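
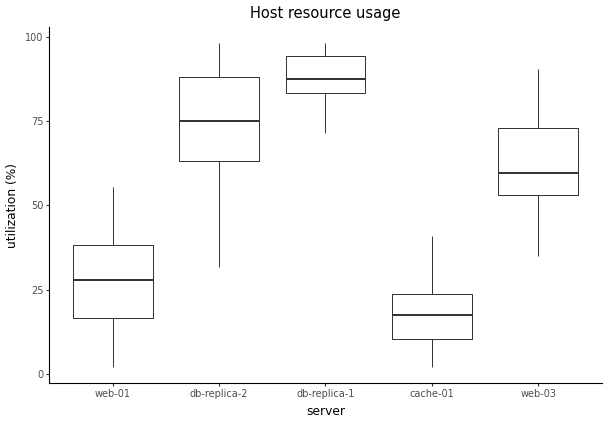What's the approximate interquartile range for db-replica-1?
≈ 10

Q3 ≈ 90, Q1 ≈ 80; IQR ≈ 10.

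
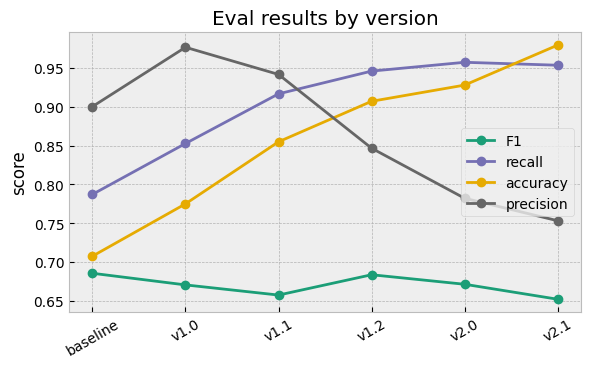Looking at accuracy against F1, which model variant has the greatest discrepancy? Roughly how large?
v2.1: accuracy ≈ 1.00, F1 ≈ 0.65 → gap ≈ 0.35. Next-largest (v2.0) is only ≈ 0.30.

v2.1, ≈ 0.35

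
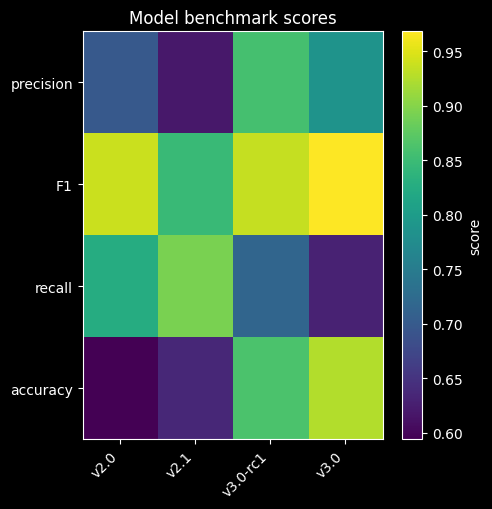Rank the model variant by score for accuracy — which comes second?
v3.0-rc1

Top 3 for accuracy: v3.0 ≈ 0.95, v3.0-rc1 ≈ 0.85, v2.1 ≈ 0.65.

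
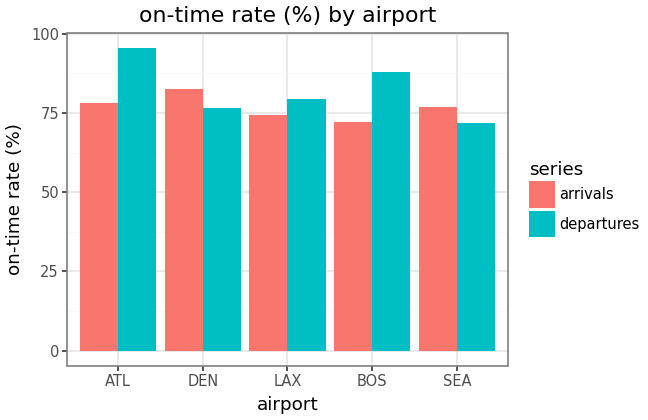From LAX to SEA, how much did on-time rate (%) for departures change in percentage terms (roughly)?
LAX ≈ 80, SEA ≈ 70; (70 − 80) / 80 ≈ -12.5%.

≈ -12.5%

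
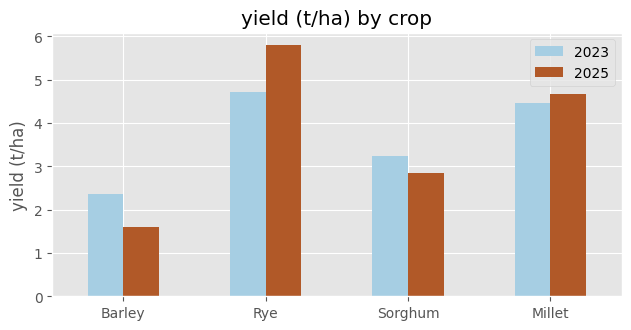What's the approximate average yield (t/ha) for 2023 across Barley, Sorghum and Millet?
≈ 3.33

(2.5 + 3.0 + 4.5) / 3 ≈ 3.33.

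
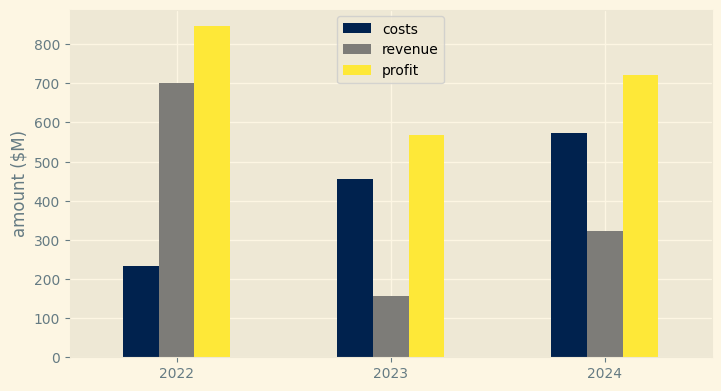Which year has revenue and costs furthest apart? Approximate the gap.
2022: revenue ≈ 700, costs ≈ 200 → gap ≈ 500. Next-largest (2023) is only ≈ 300.

2022, ≈ 500 $M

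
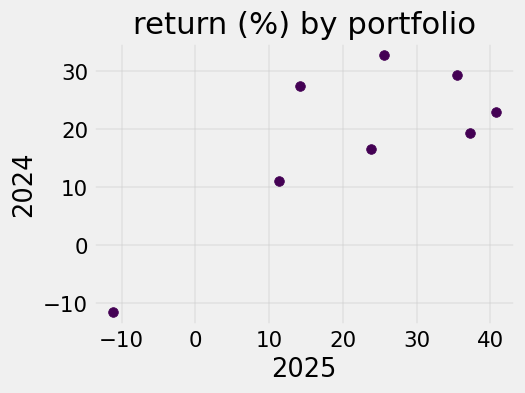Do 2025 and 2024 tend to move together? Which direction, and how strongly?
Points are positively correlated; strong (|r| ≈ 0.8).

positive, strong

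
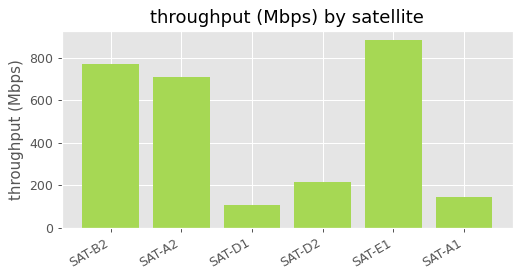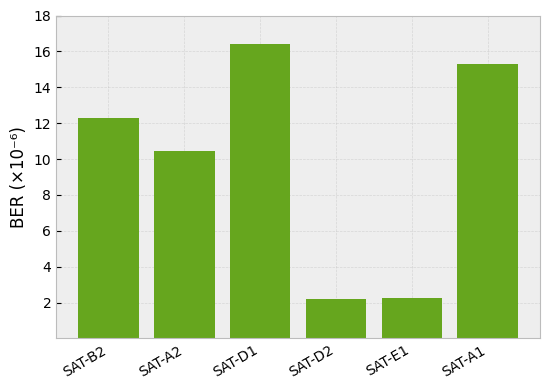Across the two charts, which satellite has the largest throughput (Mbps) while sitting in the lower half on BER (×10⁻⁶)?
SAT-E1

Chart 2 median BER (×10⁻⁶) ≈ 12; below-median satellites: SAT-A2, SAT-D2, SAT-E1. Among those, SAT-E1 has the highest throughput (Mbps) (≈ 900).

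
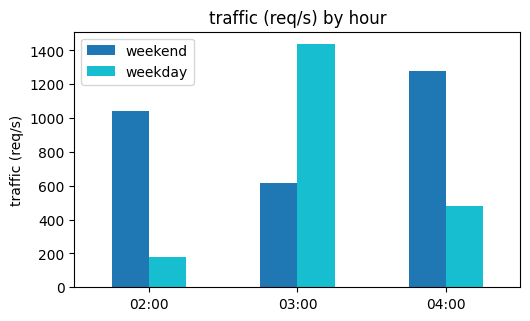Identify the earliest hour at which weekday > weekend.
03:00

02:00: weekday ≈ 200 vs weekend ≈ 1000 (not yet); 03:00: weekday ≈ 1400 vs weekend ≈ 600 (first crossover).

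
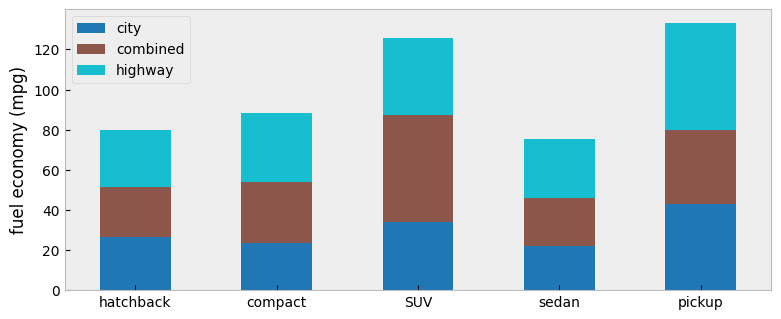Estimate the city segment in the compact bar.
≈ 20

city top ≈ 20, bottom ≈ 0; segment ≈ 20.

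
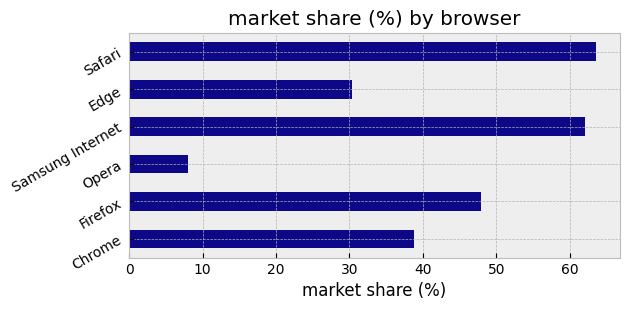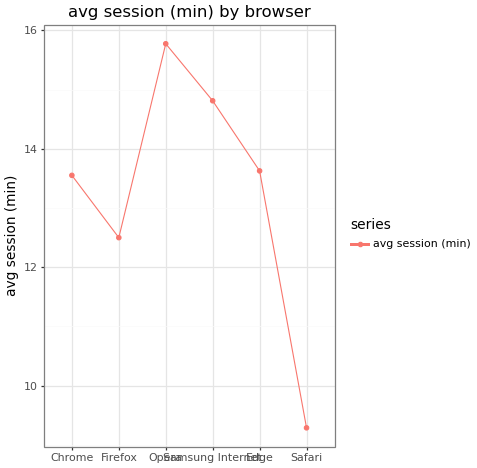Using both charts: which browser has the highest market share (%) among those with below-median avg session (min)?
Safari

Chart 2 median avg session (min) ≈ 14; below-median browsers: Chrome, Firefox, Safari. Among those, Safari has the highest market share (%) (≈ 60).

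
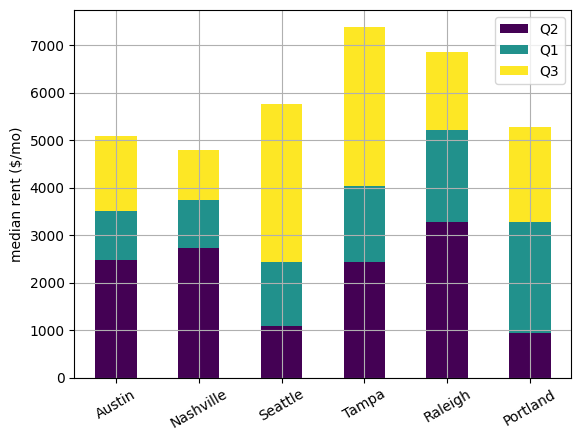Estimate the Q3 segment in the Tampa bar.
≈ 3000

Q3 top ≈ 7000, bottom ≈ 4000; segment ≈ 3000.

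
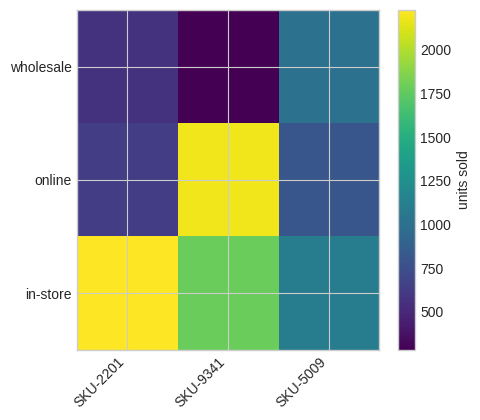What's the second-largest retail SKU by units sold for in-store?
SKU-9341

Top 3 for in-store: SKU-2201 ≈ 2200, SKU-9341 ≈ 1800, SKU-5009 ≈ 1000.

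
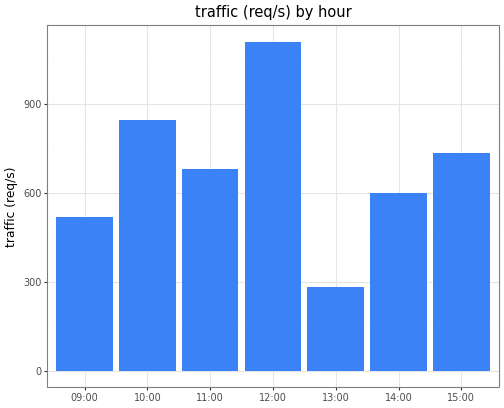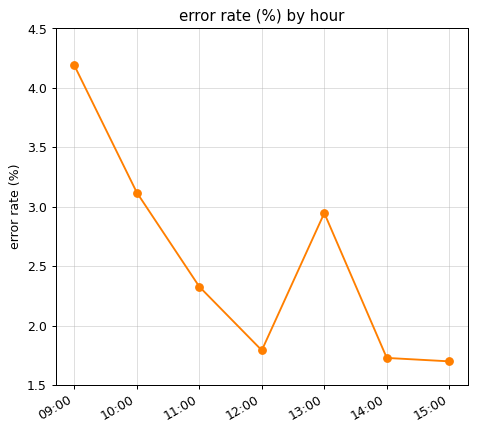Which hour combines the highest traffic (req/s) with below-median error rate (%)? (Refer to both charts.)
12:00

Chart 2 median error rate (%) ≈ 2.5; below-median hours: 12:00, 14:00, 15:00. Among those, 12:00 has the highest traffic (req/s) (≈ 1200).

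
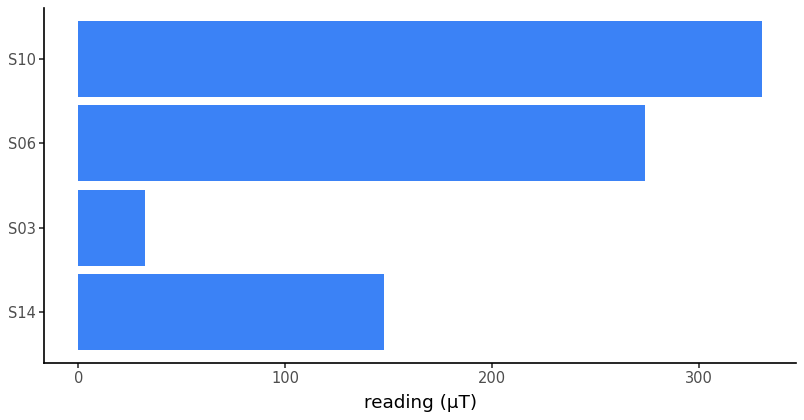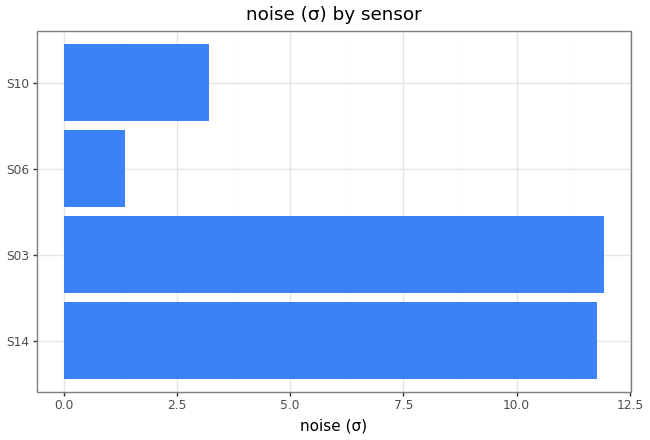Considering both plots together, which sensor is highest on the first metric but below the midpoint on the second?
S10

Chart 2 median noise (σ) ≈ 8; below-median sensors: S06, S10. Among those, S10 has the highest reading (µT) (≈ 350).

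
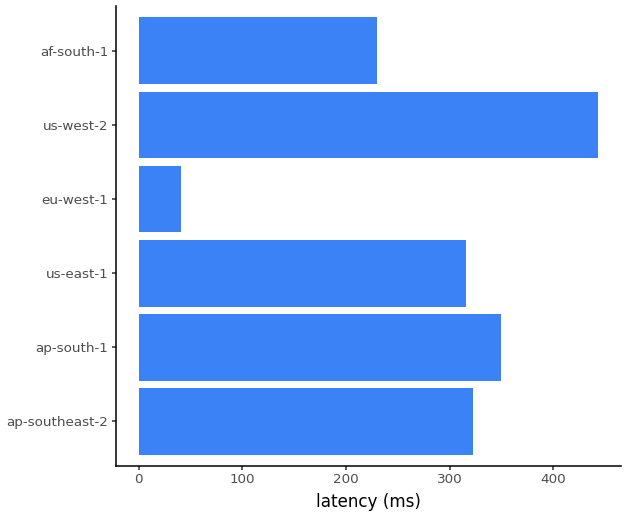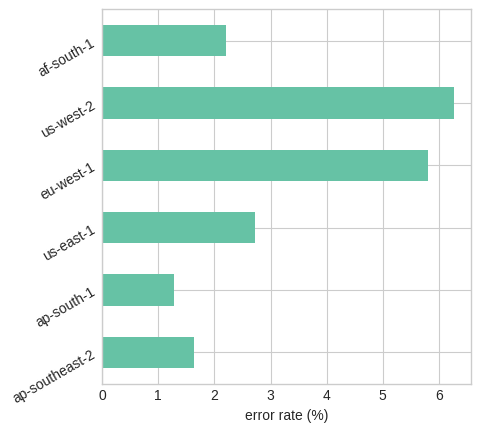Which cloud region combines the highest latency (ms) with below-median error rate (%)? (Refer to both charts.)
Chart 2 median error rate (%) ≈ 2; below-median cloud regions: ap-southeast-2, ap-south-1, af-south-1. Among those, ap-south-1 has the highest latency (ms) (≈ 350).

ap-south-1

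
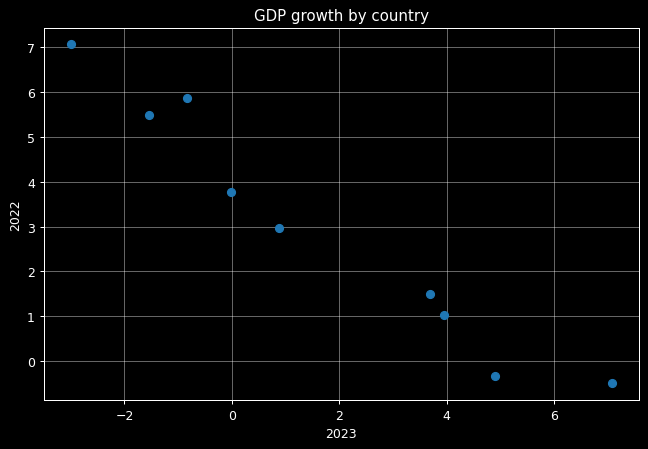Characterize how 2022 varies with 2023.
negative, strong

Points are negatively correlated; strong (|r| ≈ 1.0).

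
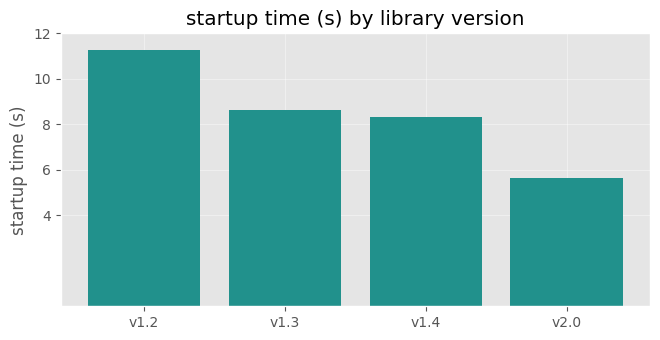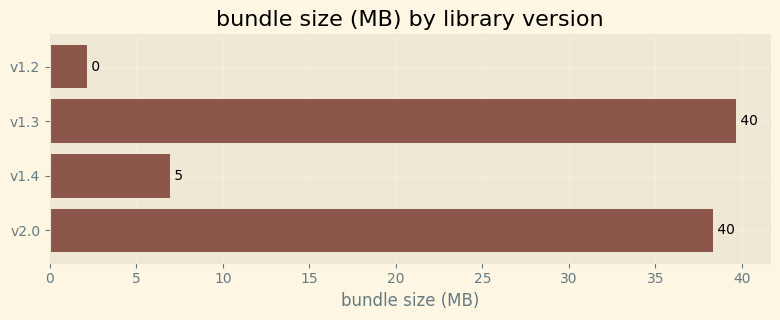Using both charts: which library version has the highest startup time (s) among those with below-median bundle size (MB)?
v1.2

Chart 2 median bundle size (MB) ≈ 25; below-median library versions: v1.2, v1.4. Among those, v1.2 has the highest startup time (s) (≈ 12).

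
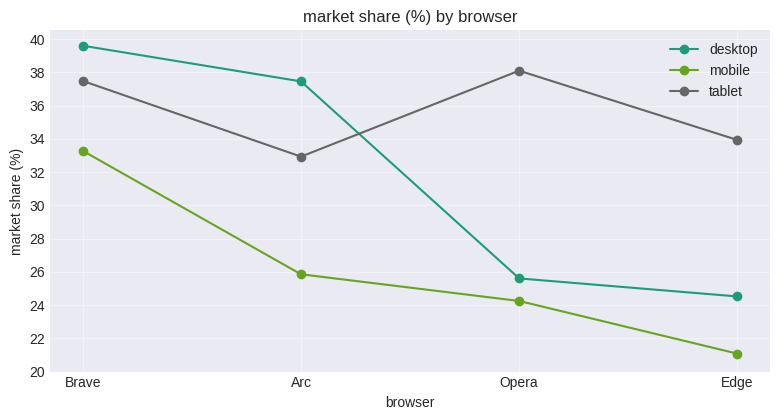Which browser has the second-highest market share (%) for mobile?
Top 3 for mobile: Brave ≈ 34, Arc ≈ 26, Opera ≈ 24.

Arc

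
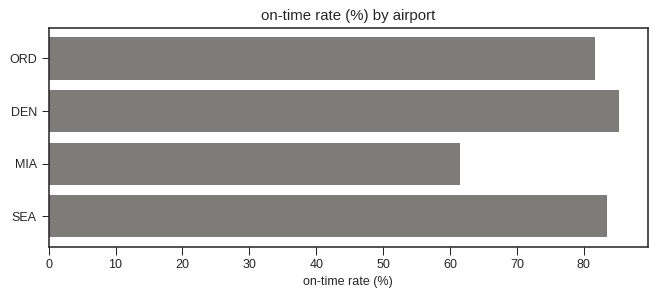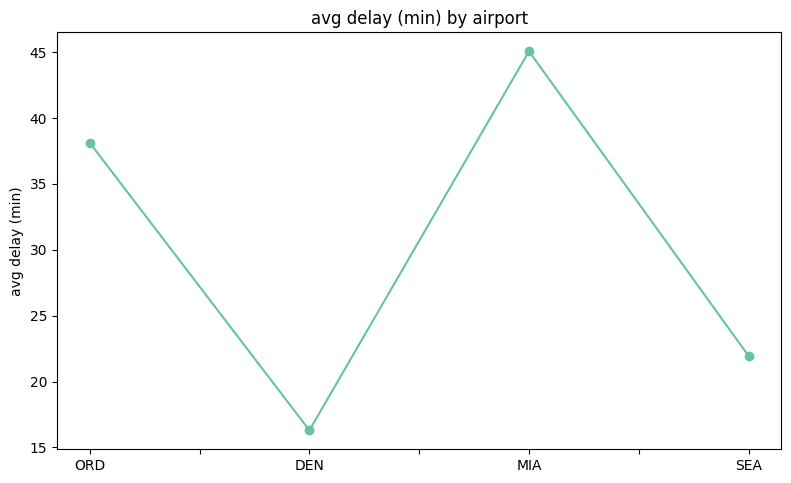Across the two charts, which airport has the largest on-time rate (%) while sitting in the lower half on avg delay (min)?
DEN

Chart 2 median avg delay (min) ≈ 30; below-median airports: DEN, SEA. Among those, DEN has the highest on-time rate (%) (≈ 90).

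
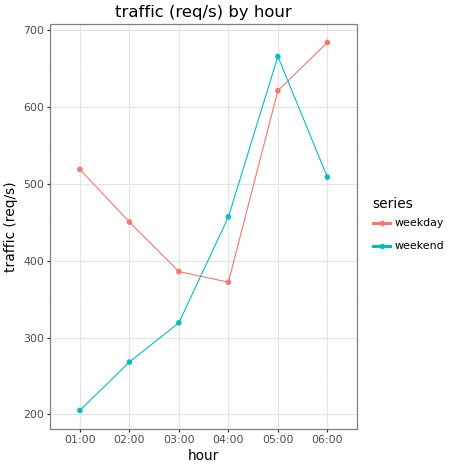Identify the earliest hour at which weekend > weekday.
04:00

03:00: weekend ≈ 300 vs weekday ≈ 400 (not yet); 04:00: weekend ≈ 450 vs weekday ≈ 350 (first crossover).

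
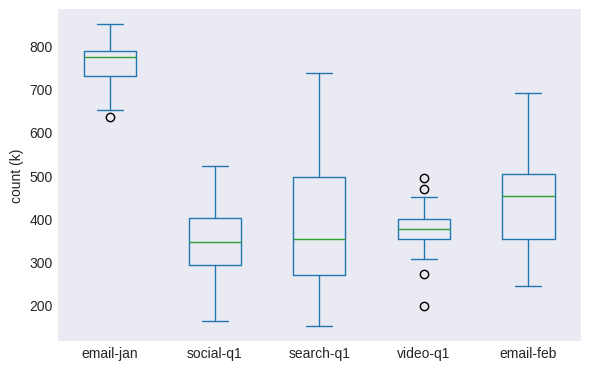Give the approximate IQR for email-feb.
≈ 150

Q3 ≈ 500, Q1 ≈ 350; IQR ≈ 150.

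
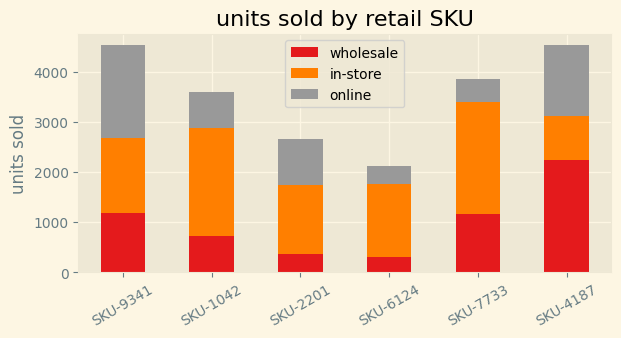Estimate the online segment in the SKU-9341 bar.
online top ≈ 4500, bottom ≈ 2500; segment ≈ 2000.

≈ 2000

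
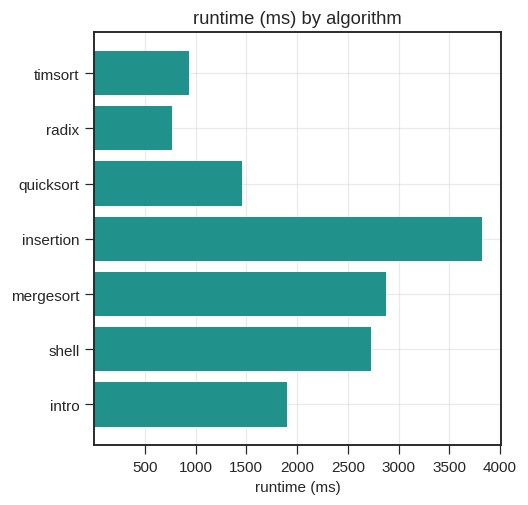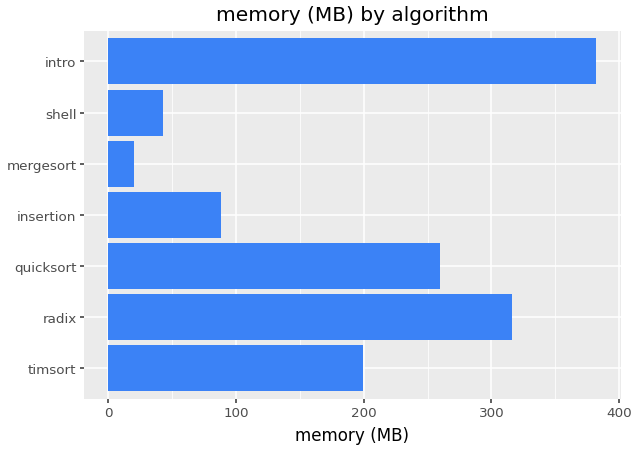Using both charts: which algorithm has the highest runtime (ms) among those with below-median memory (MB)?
Chart 2 median memory (MB) ≈ 200; below-median algorithms: insertion, mergesort, shell. Among those, insertion has the highest runtime (ms) (≈ 4000).

insertion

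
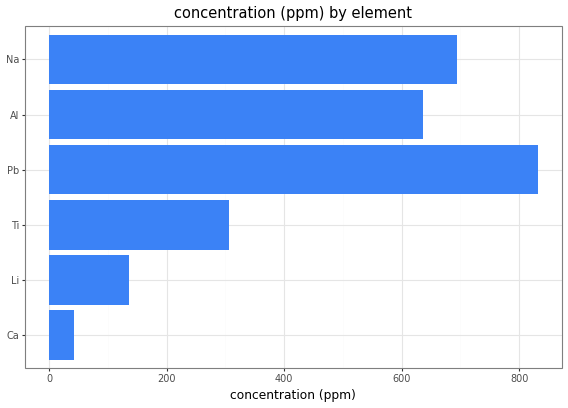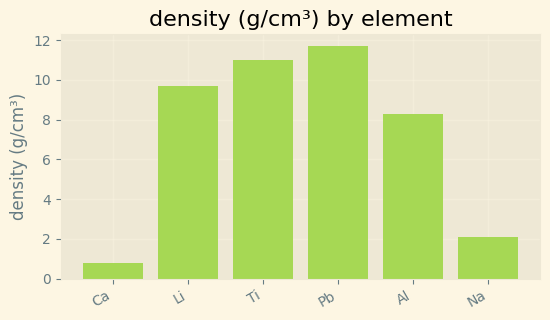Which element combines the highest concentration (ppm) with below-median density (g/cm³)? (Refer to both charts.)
Chart 2 median density (g/cm³) ≈ 8; below-median elements: Ca, Al, Na. Among those, Na has the highest concentration (ppm) (≈ 700).

Na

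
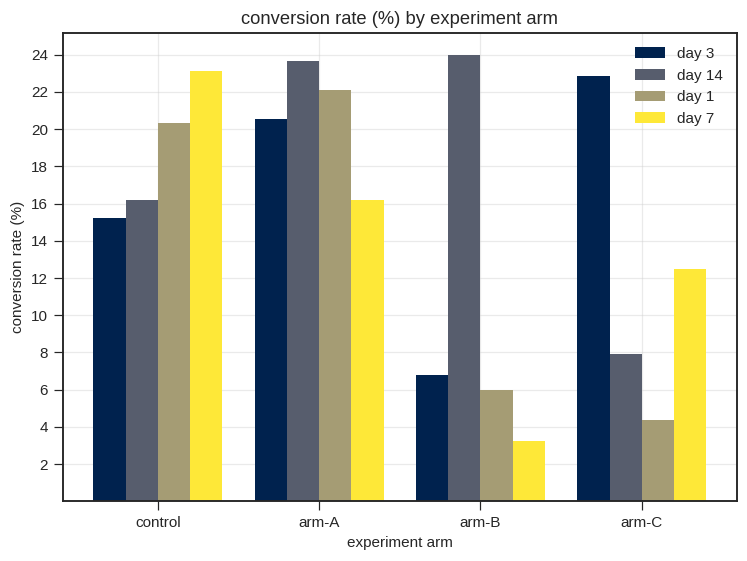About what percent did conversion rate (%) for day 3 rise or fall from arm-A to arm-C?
arm-A ≈ 20, arm-C ≈ 22; (22 − 20) / 20 ≈ +10%.

≈ +10%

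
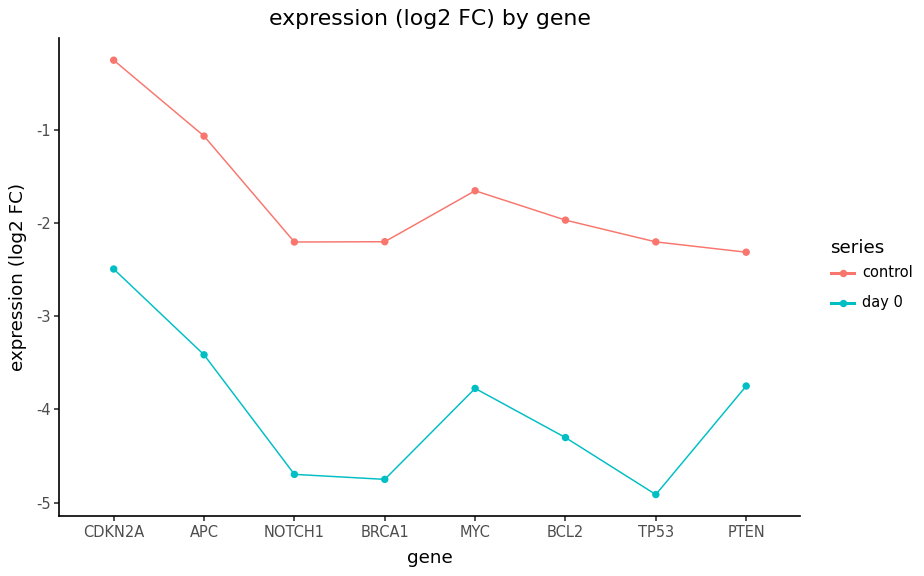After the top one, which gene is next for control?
APC

Top 3 for control: CDKN2A ≈ -0.5, APC ≈ -1.0, MYC ≈ -1.5.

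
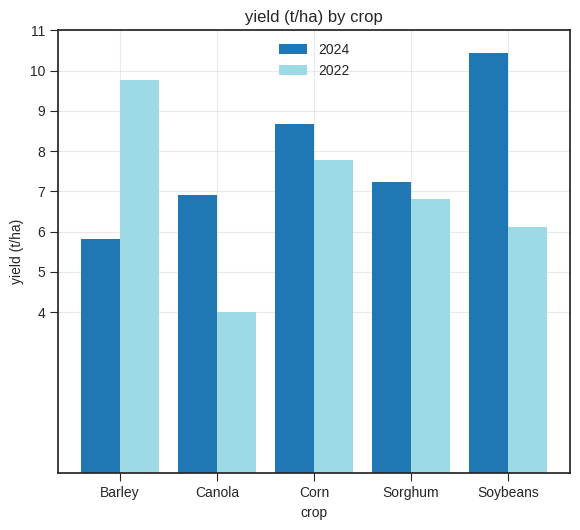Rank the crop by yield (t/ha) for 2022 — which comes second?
Corn

Top 3 for 2022: Barley ≈ 10, Corn ≈ 8, Sorghum ≈ 7.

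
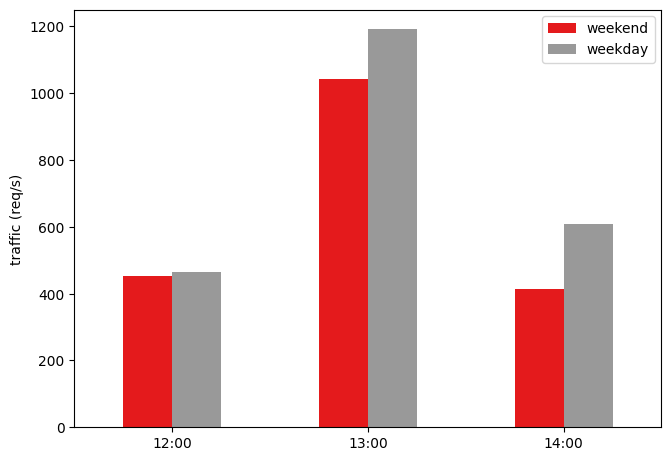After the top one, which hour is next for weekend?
Top 3 for weekend: 13:00 ≈ 1000, 12:00 ≈ 500, 14:00 ≈ 400.

12:00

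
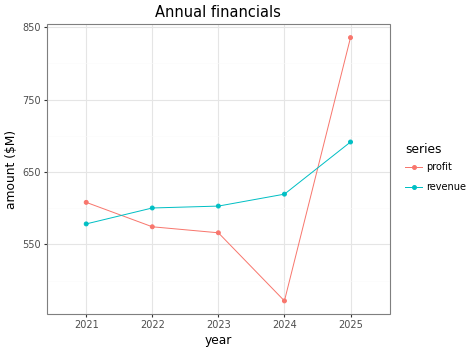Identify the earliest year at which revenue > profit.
2022

2021: revenue ≈ 600 vs profit ≈ 600 (not yet); 2022: revenue ≈ 600 vs profit ≈ 550 (first crossover).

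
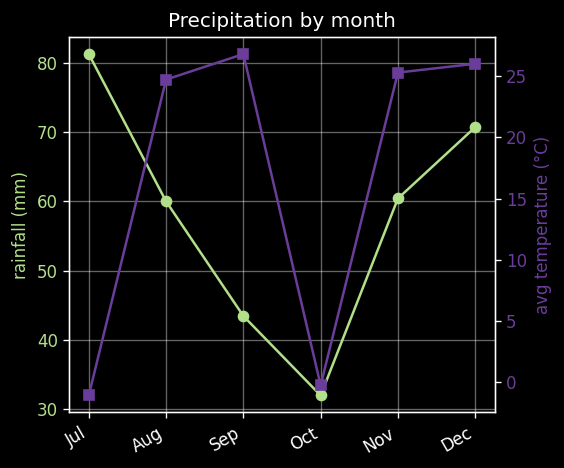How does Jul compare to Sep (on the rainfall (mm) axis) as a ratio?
≈ 1.78×

Jul ≈ 80, Sep ≈ 45; 80/45 ≈ 1.78.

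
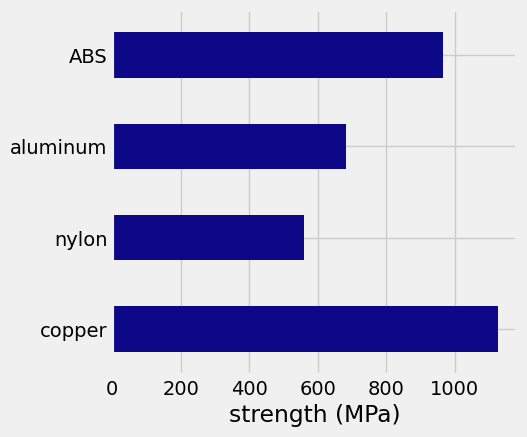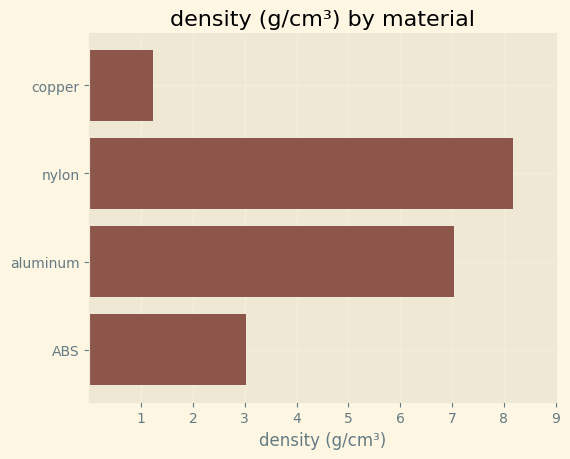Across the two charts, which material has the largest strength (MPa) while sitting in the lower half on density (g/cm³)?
Chart 2 median density (g/cm³) ≈ 5; below-median materials: copper, ABS. Among those, copper has the highest strength (MPa) (≈ 1200).

copper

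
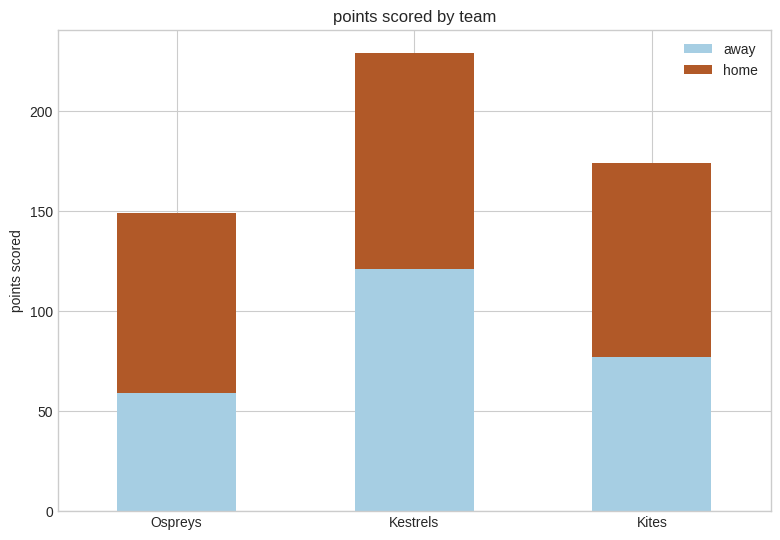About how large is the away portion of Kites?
≈ 80

away top ≈ 80, bottom ≈ 0; segment ≈ 80.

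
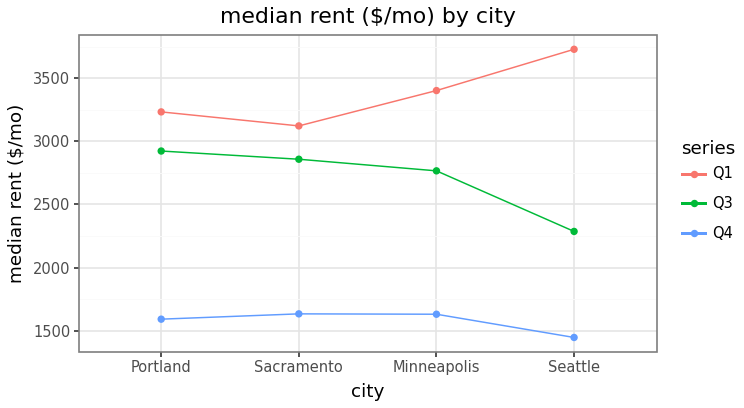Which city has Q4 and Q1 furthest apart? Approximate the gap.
Seattle: Q4 ≈ 1400, Q1 ≈ 3800 → gap ≈ 2400. Next-largest (Minneapolis) is only ≈ 1800.

Seattle, ≈ 2400 $/mo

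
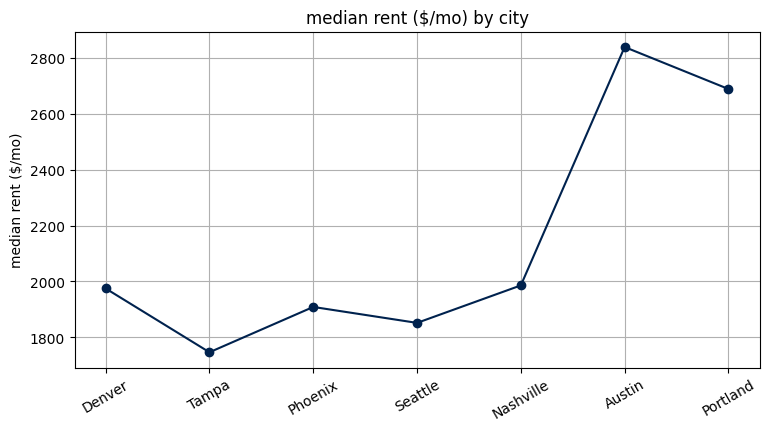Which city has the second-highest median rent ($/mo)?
Top 3: Austin ≈ 2800, Portland ≈ 2700, Nashville ≈ 2000.

Portland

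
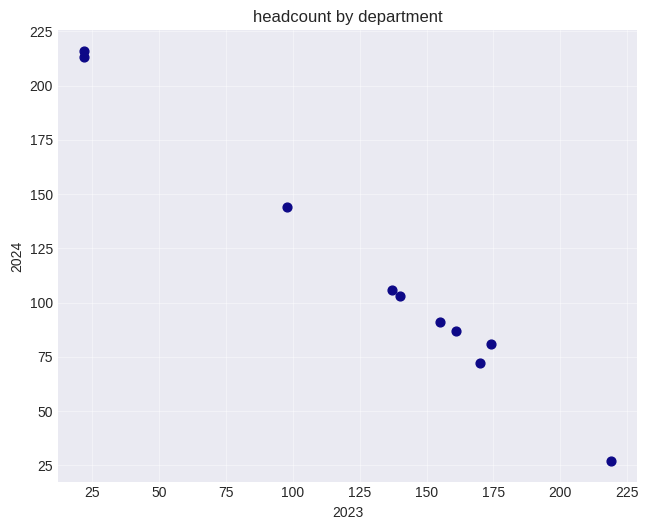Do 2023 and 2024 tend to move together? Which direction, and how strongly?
Points are negatively correlated; strong (|r| ≈ 1.0).

negative, strong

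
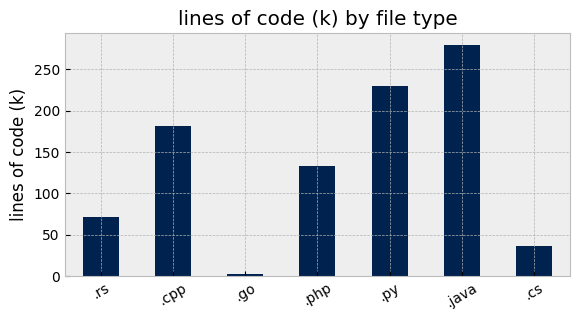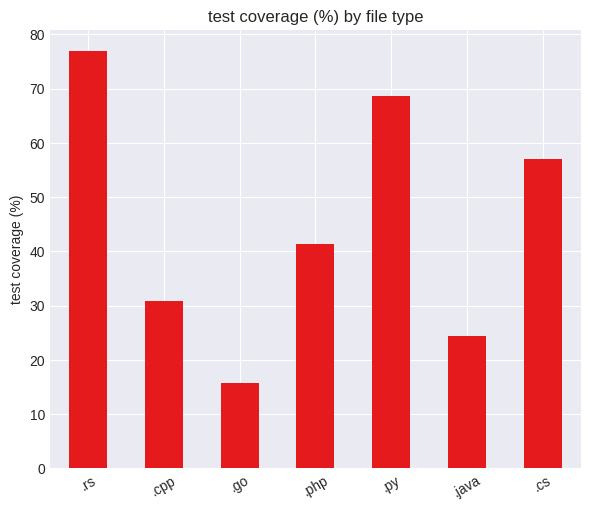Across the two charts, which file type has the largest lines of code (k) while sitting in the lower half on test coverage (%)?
.java

Chart 2 median test coverage (%) ≈ 40; below-median file types: .cpp, .go, .java. Among those, .java has the highest lines of code (k) (≈ 300).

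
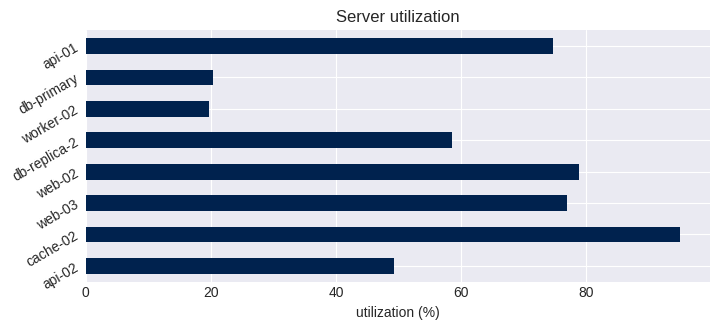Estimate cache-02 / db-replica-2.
≈ 1.67×

cache-02 ≈ 100, db-replica-2 ≈ 60; 100/60 ≈ 1.67.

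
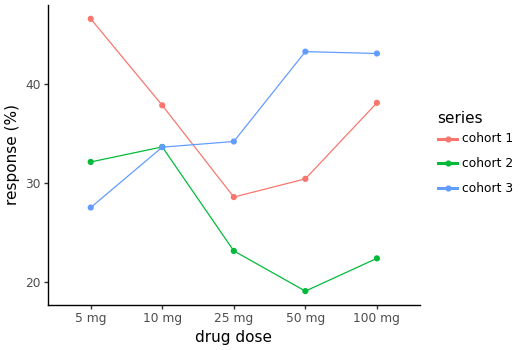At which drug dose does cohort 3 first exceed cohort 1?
10 mg: cohort 3 ≈ 35 vs cohort 1 ≈ 40 (not yet); 25 mg: cohort 3 ≈ 35 vs cohort 1 ≈ 30 (first crossover).

25 mg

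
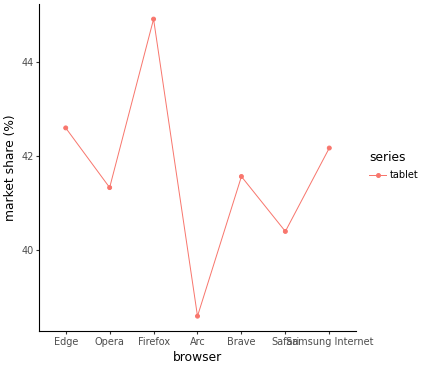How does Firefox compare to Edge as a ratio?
Firefox ≈ 45, Edge ≈ 43; 45/43 ≈ 1.05.

≈ 1.05×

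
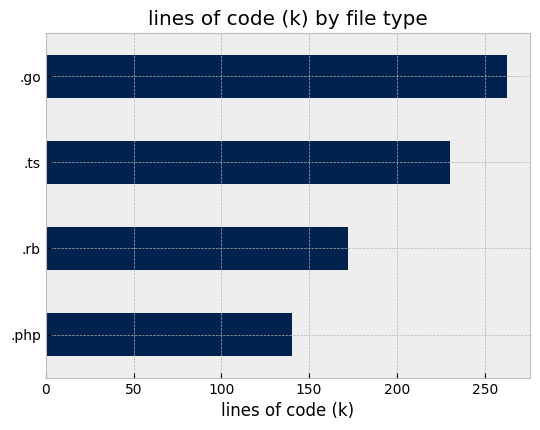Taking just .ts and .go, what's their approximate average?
≈ 250

(225 + 275) / 2 ≈ 250.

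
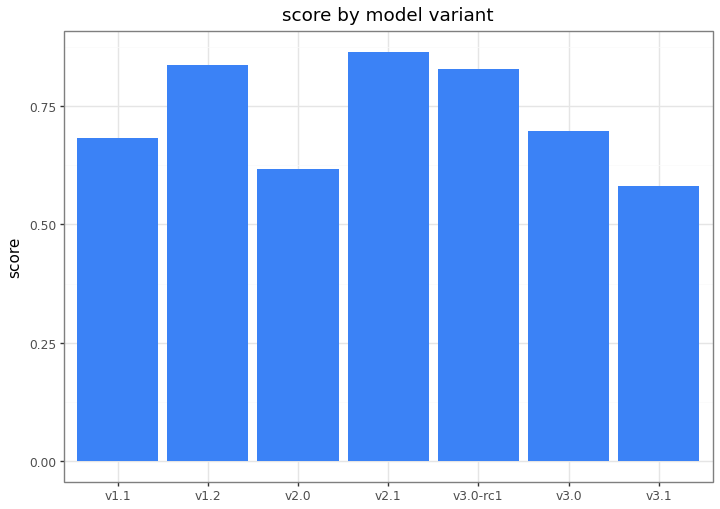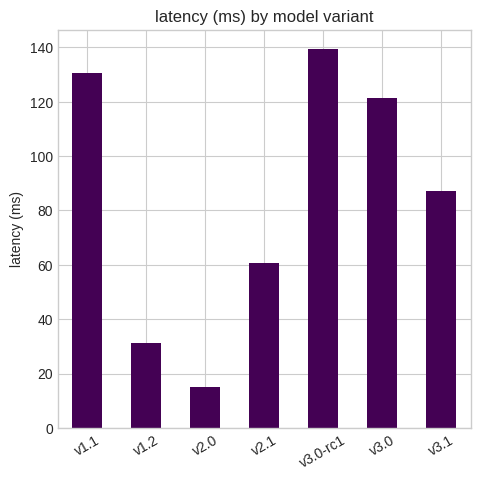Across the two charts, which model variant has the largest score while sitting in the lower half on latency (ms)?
v2.1

Chart 2 median latency (ms) ≈ 80; below-median model variants: v1.2, v2.0, v2.1. Among those, v2.1 has the highest score (≈ 0.9).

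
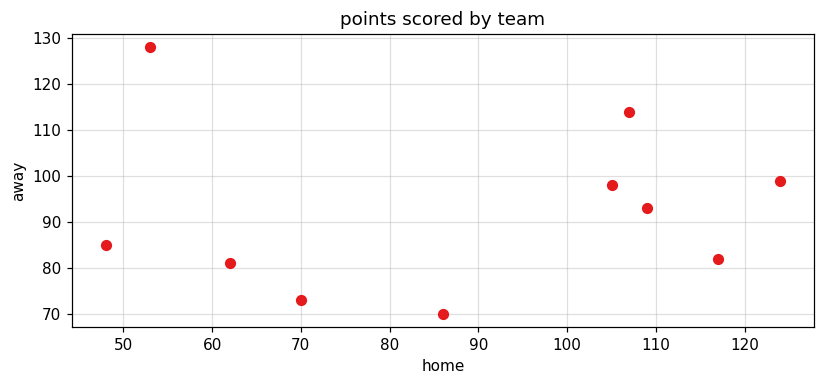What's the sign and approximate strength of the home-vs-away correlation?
no clear correlation

Points are roughly uncorrelated; weak (|r| ≈ 0.0).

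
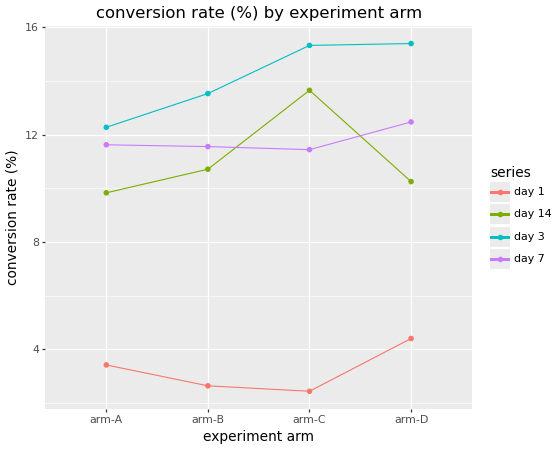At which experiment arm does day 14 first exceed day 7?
arm-C

arm-B: day 14 ≈ 10 vs day 7 ≈ 12 (not yet); arm-C: day 14 ≈ 14 vs day 7 ≈ 12 (first crossover).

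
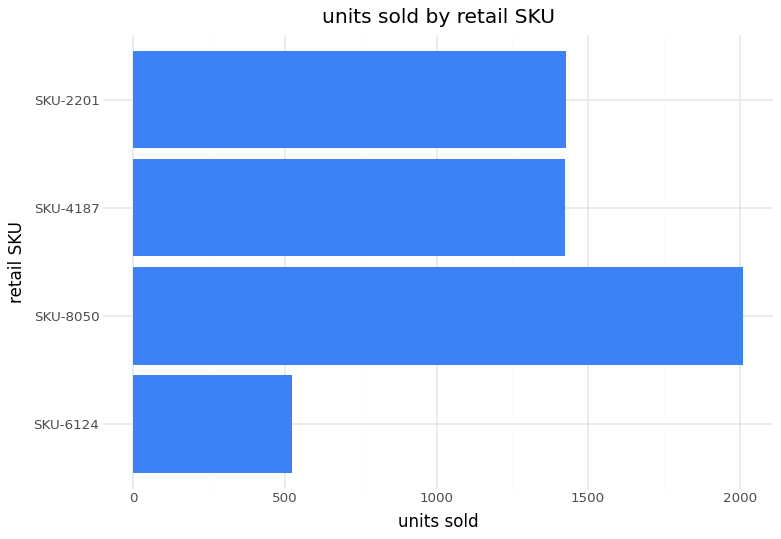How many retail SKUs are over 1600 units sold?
Above 1600: SKU-8050.

1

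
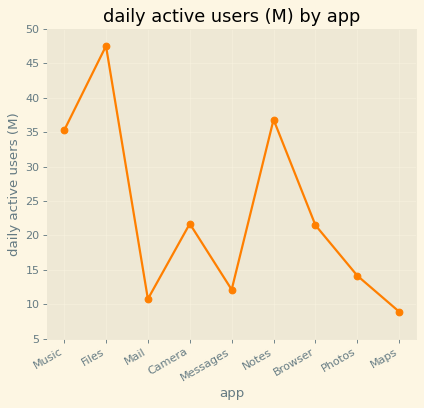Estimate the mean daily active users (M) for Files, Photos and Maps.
(45 + 15 + 10) / 3 ≈ 23.

≈ 23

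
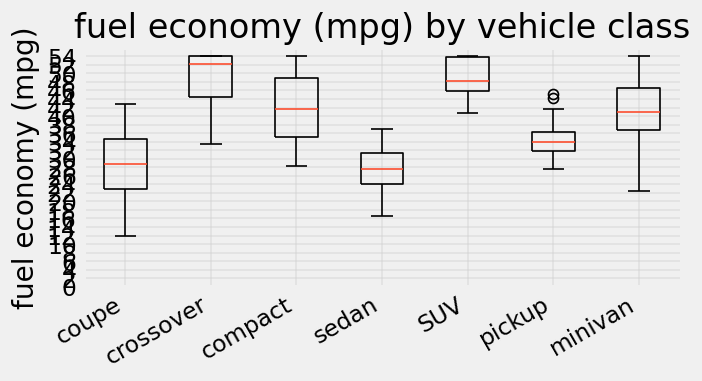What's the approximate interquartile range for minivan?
Q3 ≈ 46, Q1 ≈ 36; IQR ≈ 10.

≈ 10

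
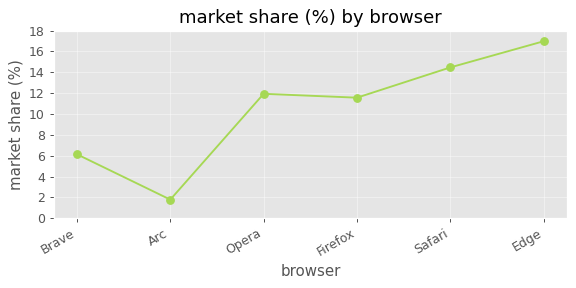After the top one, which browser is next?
Top 3: Edge ≈ 16, Safari ≈ 14, Opera ≈ 12.

Safari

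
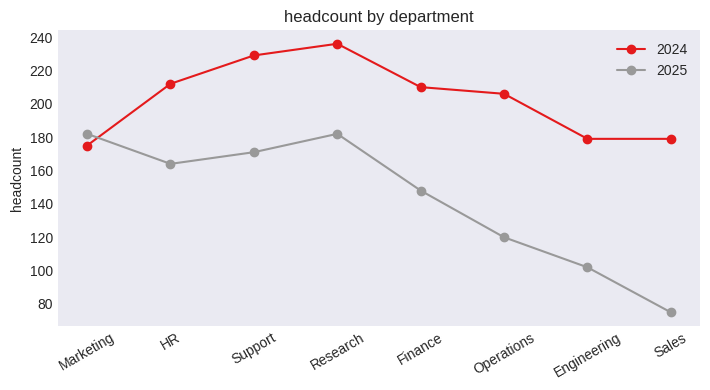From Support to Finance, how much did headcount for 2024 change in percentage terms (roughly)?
Support ≈ 220, Finance ≈ 200; (200 − 220) / 220 ≈ -9.1%.

≈ -9.1%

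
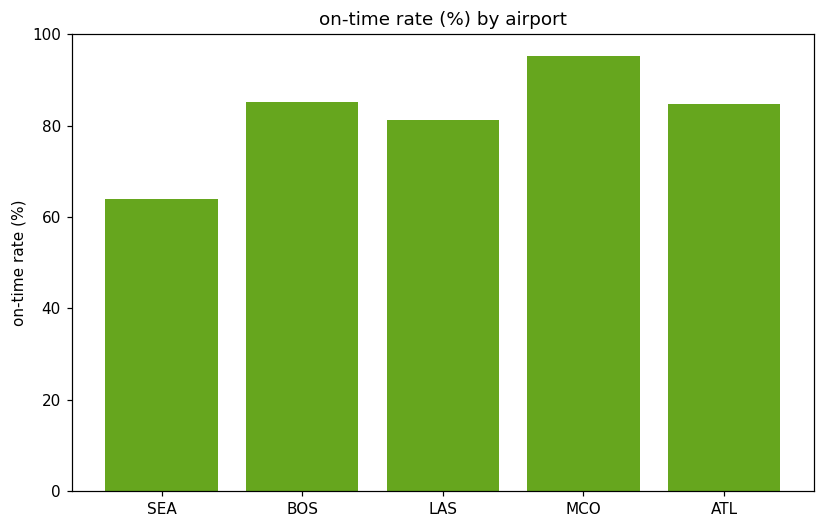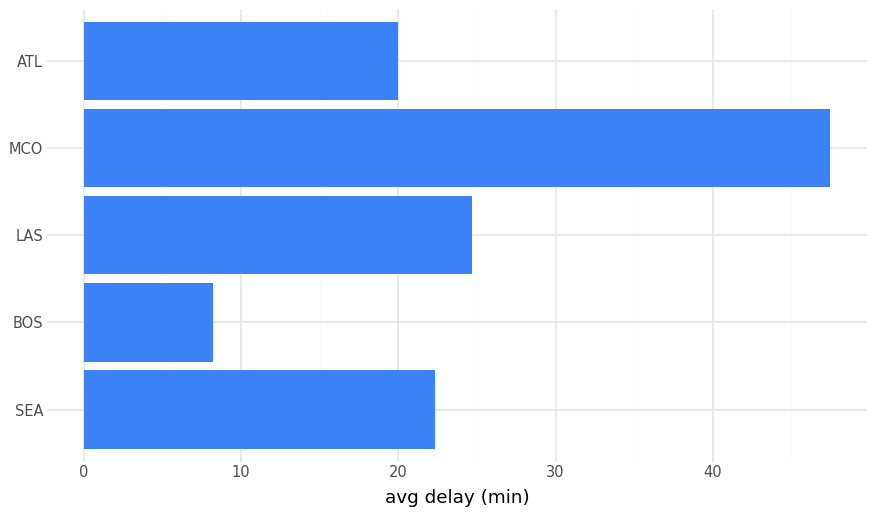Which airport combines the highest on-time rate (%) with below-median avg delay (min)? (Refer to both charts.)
Chart 2 median avg delay (min) ≈ 20; below-median airports: BOS, ATL. Among those, BOS has the highest on-time rate (%) (≈ 90).

BOS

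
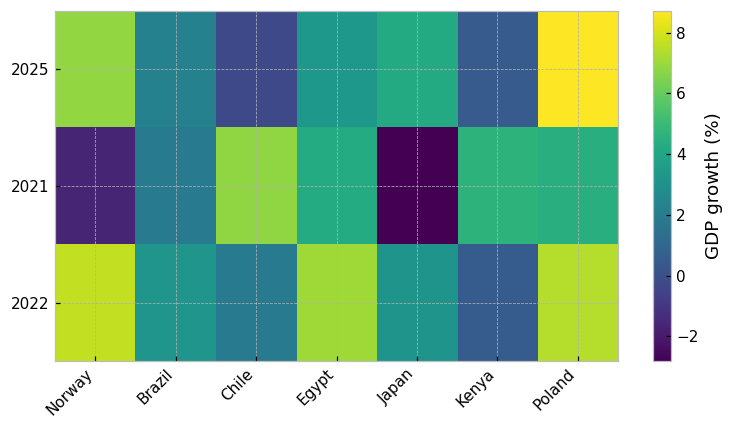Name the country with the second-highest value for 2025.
Top 3 for 2025: Poland ≈ 9, Norway ≈ 7, Japan ≈ 4.

Norway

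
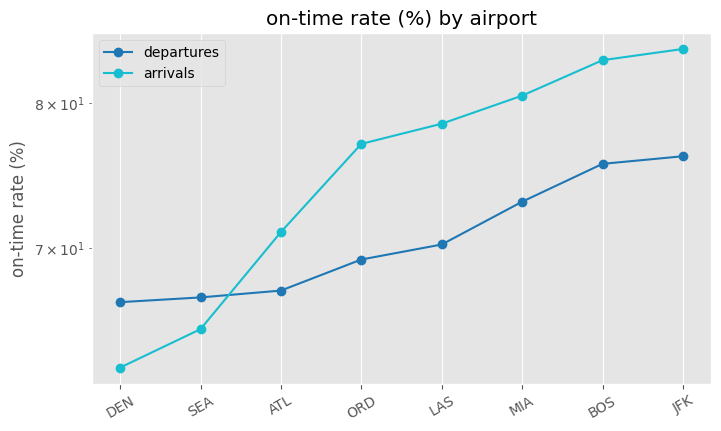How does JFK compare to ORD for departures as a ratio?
JFK ≈ 76, ORD ≈ 70; 76/70 ≈ 1.09.

≈ 1.09×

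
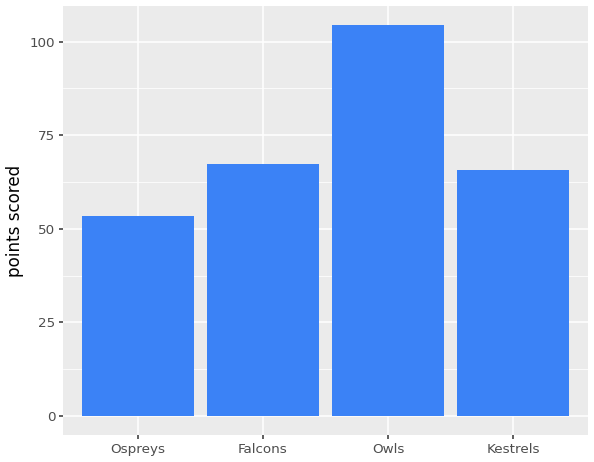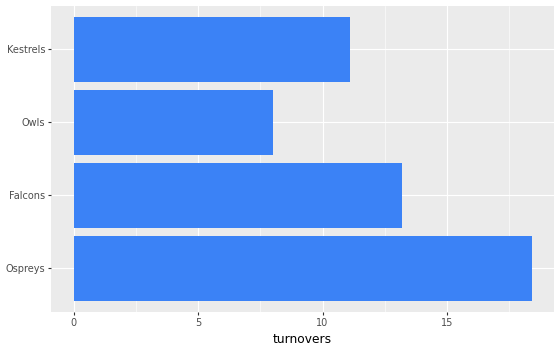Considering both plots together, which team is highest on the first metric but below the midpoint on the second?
Chart 2 median turnovers ≈ 12; below-median teams: Owls, Kestrels. Among those, Owls has the highest points scored (≈ 100).

Owls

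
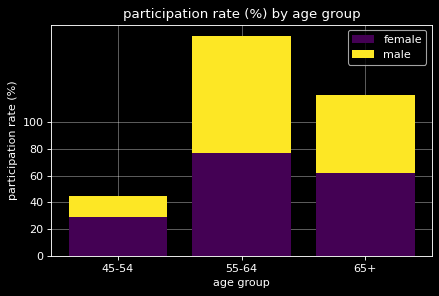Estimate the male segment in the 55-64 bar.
≈ 80

male top ≈ 160, bottom ≈ 80; segment ≈ 80.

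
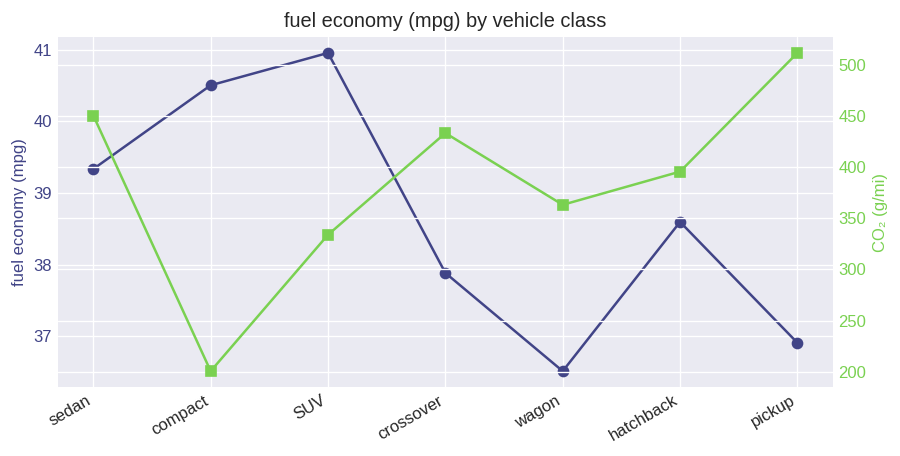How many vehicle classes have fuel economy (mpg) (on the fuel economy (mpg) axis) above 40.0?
Above 40.0: compact, SUV.

2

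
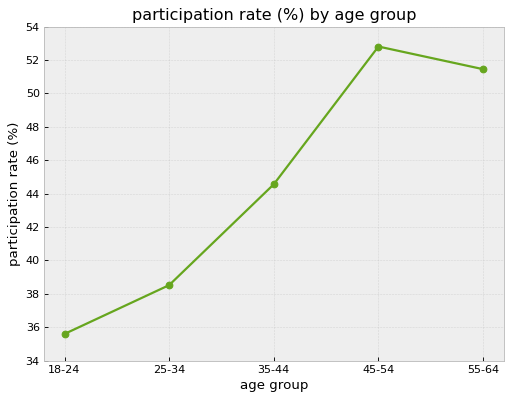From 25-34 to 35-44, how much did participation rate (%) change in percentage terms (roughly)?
25-34 ≈ 38, 35-44 ≈ 44; (44 − 38) / 38 ≈ +15.8%.

≈ +15.8%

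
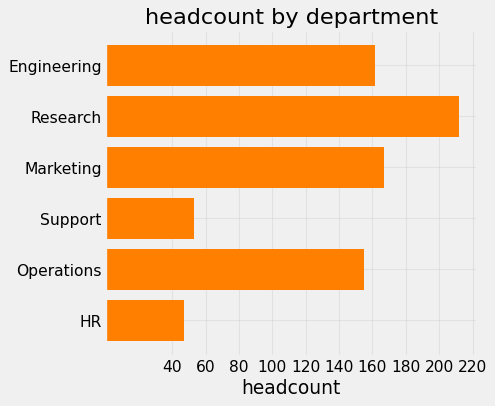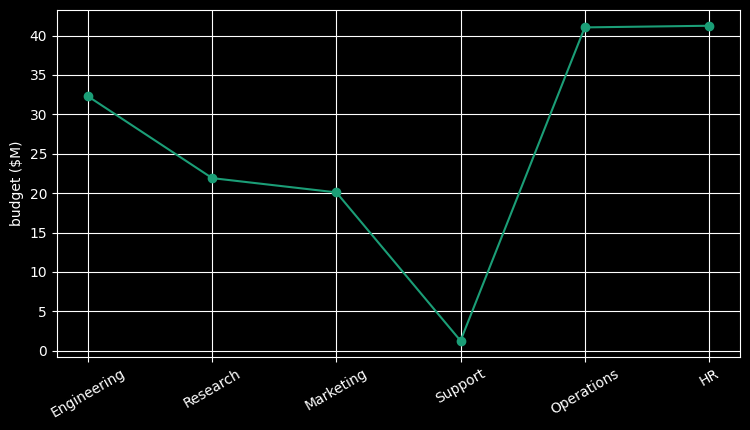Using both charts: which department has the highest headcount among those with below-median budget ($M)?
Chart 2 median budget ($M) ≈ 25; below-median departments: Research, Marketing, Support. Among those, Research has the highest headcount (≈ 220).

Research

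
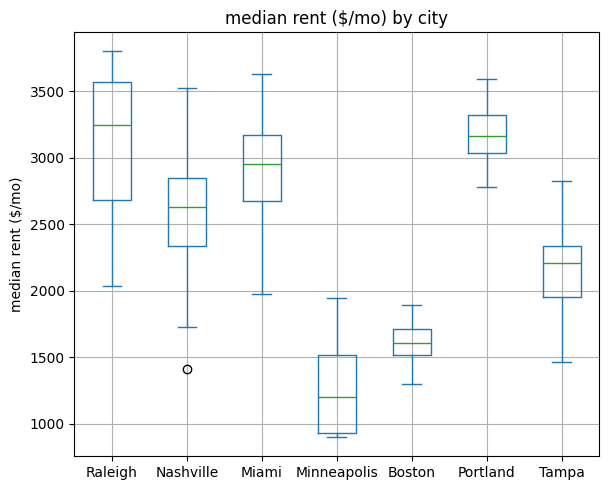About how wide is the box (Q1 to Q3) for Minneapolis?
Q3 ≈ 1600, Q1 ≈ 1000; IQR ≈ 600.

≈ 600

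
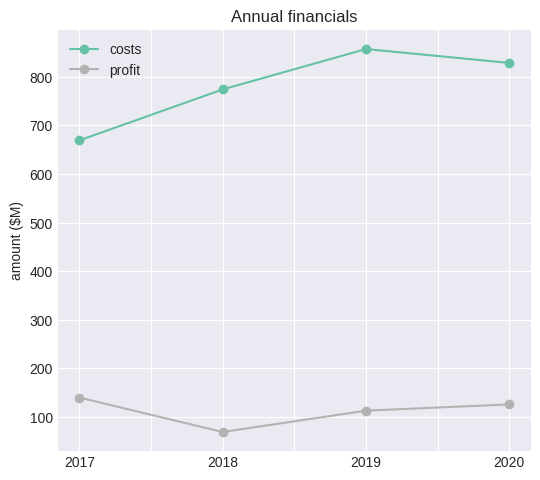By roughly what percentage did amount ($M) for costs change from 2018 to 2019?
≈ +12.5%

2018 ≈ 800, 2019 ≈ 900; (900 − 800) / 800 ≈ +12.5%.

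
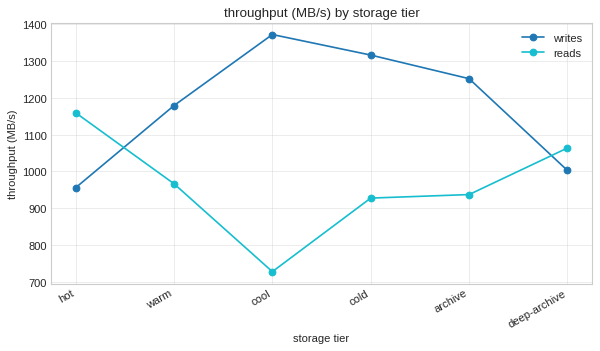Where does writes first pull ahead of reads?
hot: writes ≈ 1000 vs reads ≈ 1200 (not yet); warm: writes ≈ 1200 vs reads ≈ 1000 (first crossover).

warm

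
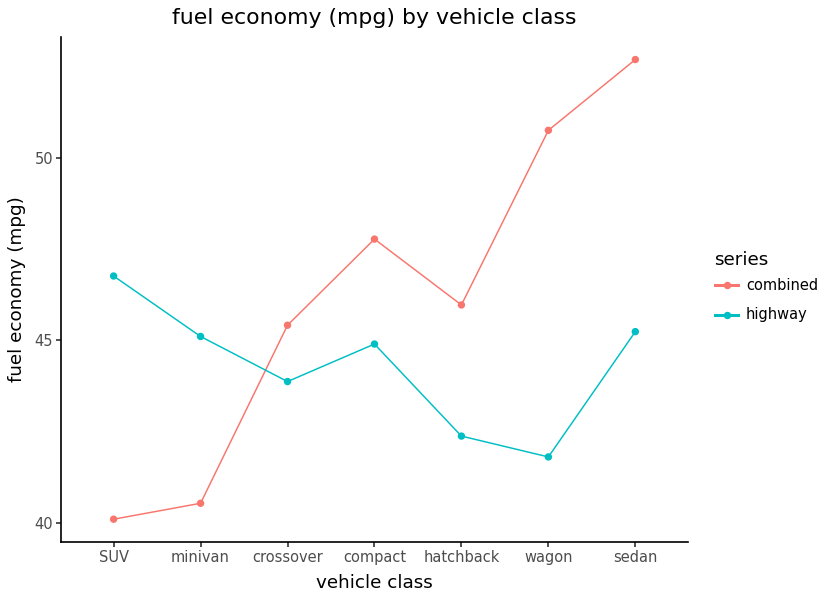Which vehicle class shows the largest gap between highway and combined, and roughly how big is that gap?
wagon: highway ≈ 42, combined ≈ 50 → gap ≈ 8. Next-largest (sedan) is only ≈ 6.

wagon, ≈ 8 mpg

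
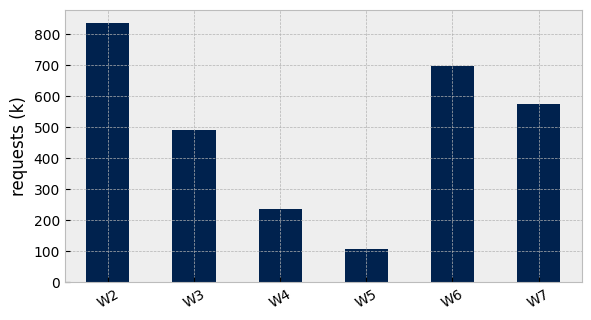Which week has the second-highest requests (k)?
Top 3: W2 ≈ 800, W6 ≈ 700, W7 ≈ 600.

W6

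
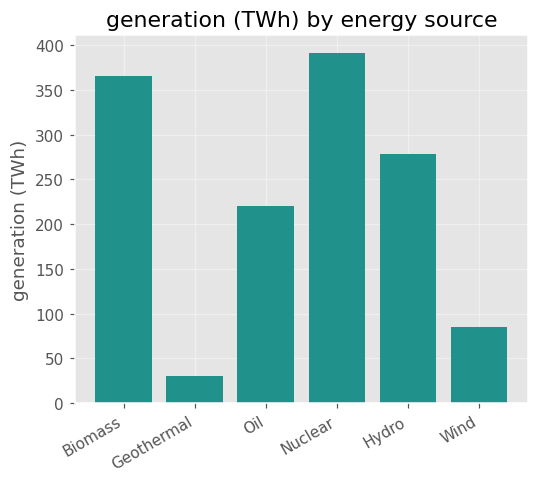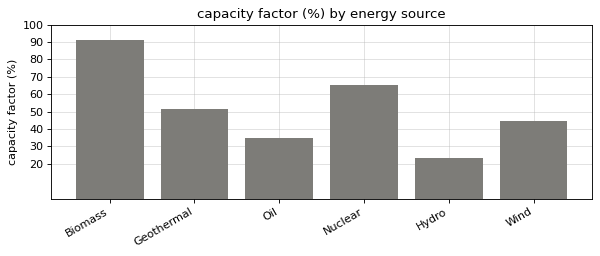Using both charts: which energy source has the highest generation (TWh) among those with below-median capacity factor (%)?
Hydro

Chart 2 median capacity factor (%) ≈ 50; below-median energy sources: Oil, Hydro, Wind. Among those, Hydro has the highest generation (TWh) (≈ 300).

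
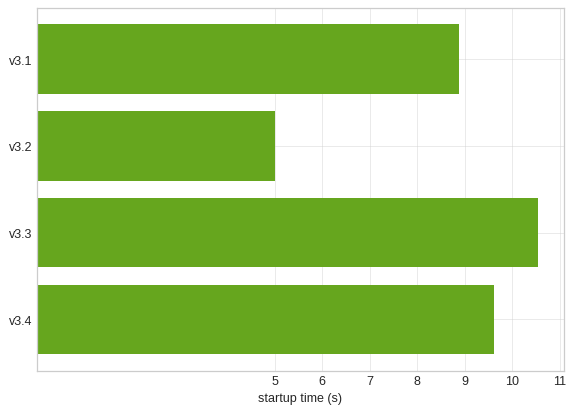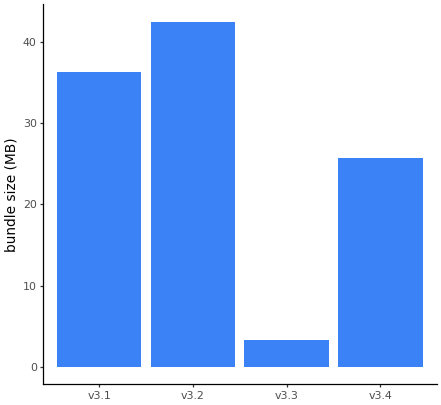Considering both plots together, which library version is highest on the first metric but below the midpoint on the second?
Chart 2 median bundle size (MB) ≈ 30; below-median library versions: v3.3, v3.4. Among those, v3.3 has the highest startup time (s) (≈ 11).

v3.3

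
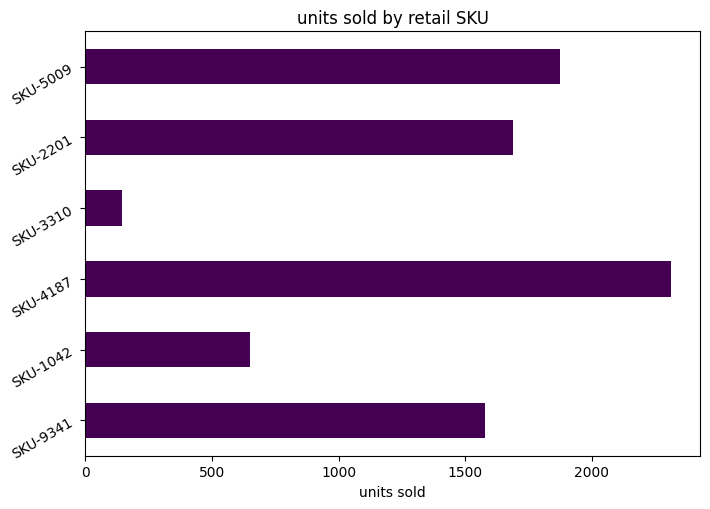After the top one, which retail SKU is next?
SKU-5009

Top 3: SKU-4187 ≈ 2400, SKU-5009 ≈ 1800, SKU-2201 ≈ 1600.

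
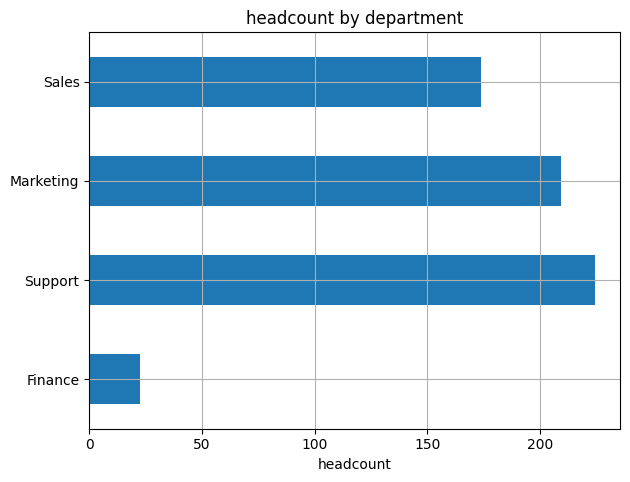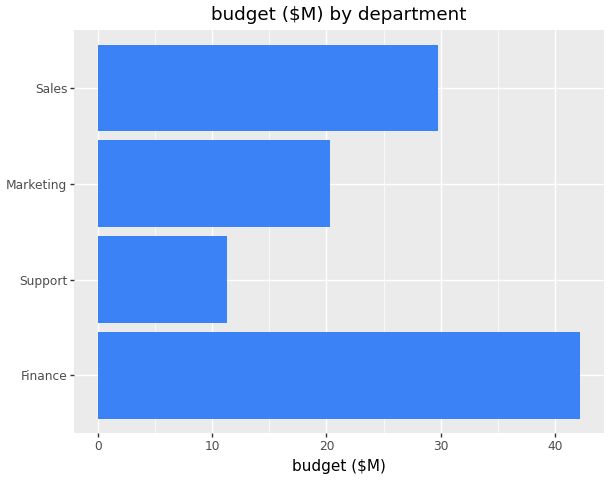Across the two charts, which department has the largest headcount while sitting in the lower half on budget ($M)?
Support

Chart 2 median budget ($M) ≈ 25; below-median departments: Support, Marketing. Among those, Support has the highest headcount (≈ 225).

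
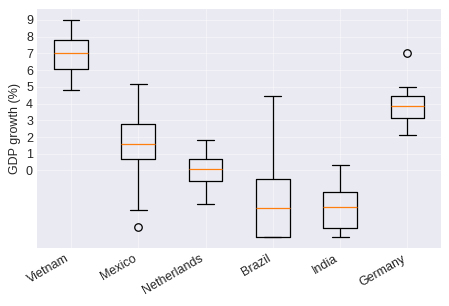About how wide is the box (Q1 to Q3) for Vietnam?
≈ 2

Q3 ≈ 8, Q1 ≈ 6; IQR ≈ 2.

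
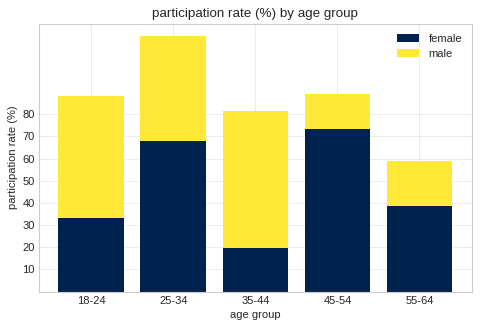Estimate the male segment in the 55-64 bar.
male top ≈ 60, bottom ≈ 40; segment ≈ 20.

≈ 20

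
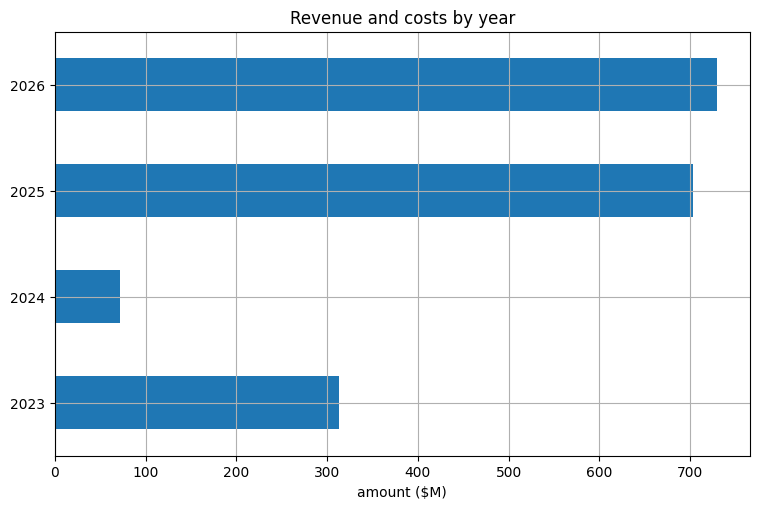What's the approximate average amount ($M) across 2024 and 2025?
(100 + 700) / 2 ≈ 400.

≈ 400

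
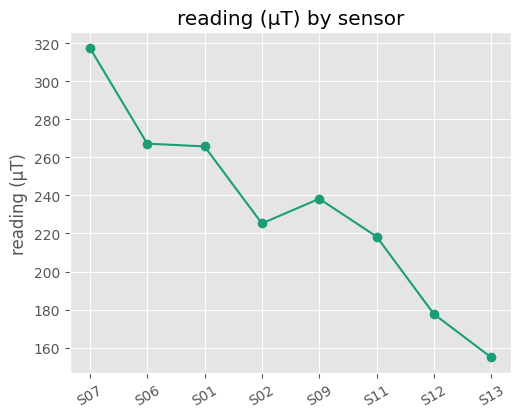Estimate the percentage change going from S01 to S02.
≈ -15.4%

S01 ≈ 260, S02 ≈ 220; (220 − 260) / 260 ≈ -15.4%.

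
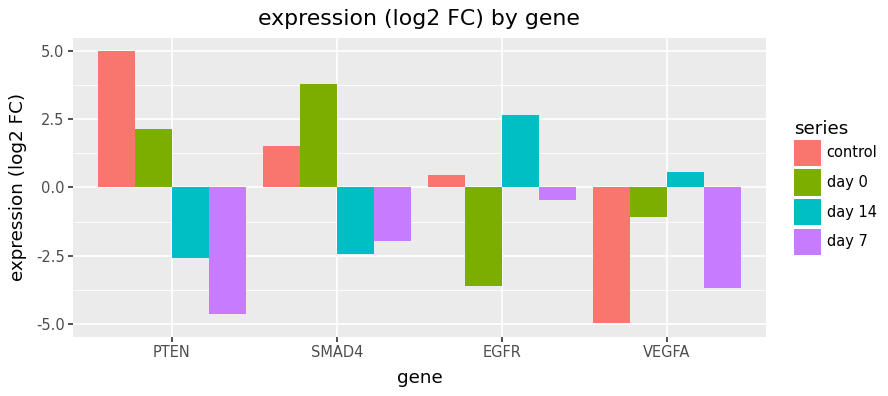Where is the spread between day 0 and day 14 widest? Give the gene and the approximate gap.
EGFR: day 0 ≈ -4, day 14 ≈ 3 → gap ≈ 7. Next-largest (SMAD4) is only ≈ 6.

EGFR, ≈ 7 log2 FC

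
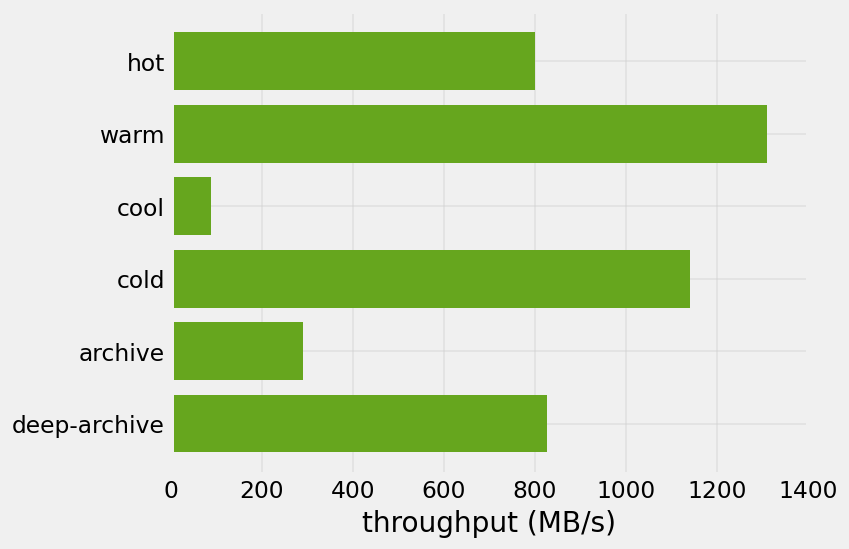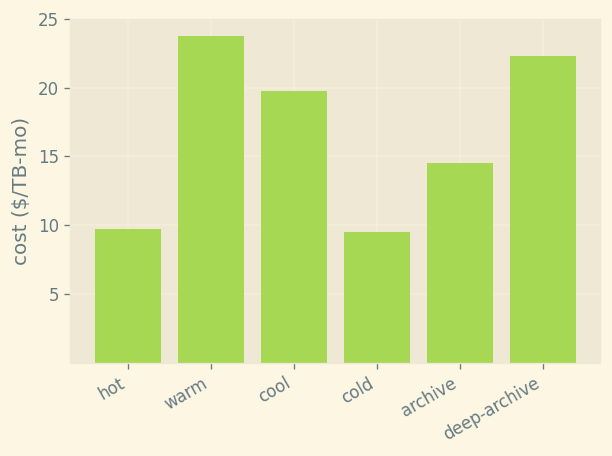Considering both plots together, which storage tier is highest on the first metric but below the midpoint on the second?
cold

Chart 2 median cost ($/TB-mo) ≈ 15; below-median storage tiers: hot, cold, archive. Among those, cold has the highest throughput (MB/s) (≈ 1200).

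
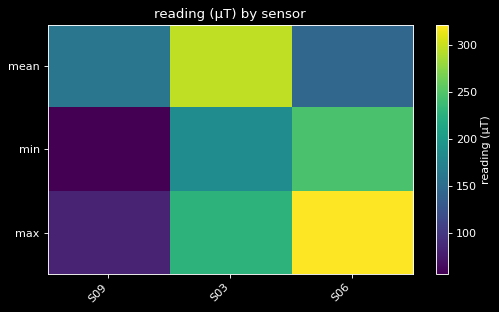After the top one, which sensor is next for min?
S03

Top 3 for min: S06 ≈ 250, S03 ≈ 175, S09 ≈ 50.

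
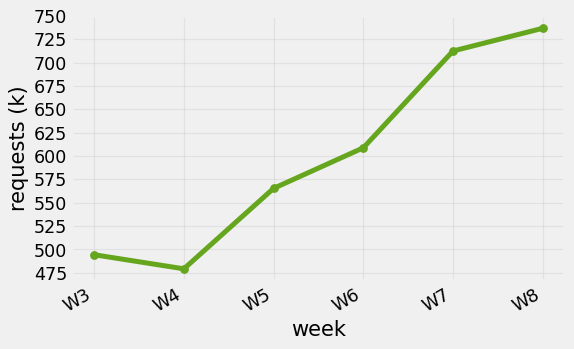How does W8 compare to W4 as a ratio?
≈ 1.53×

W8 ≈ 725, W4 ≈ 475; 725/475 ≈ 1.53.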